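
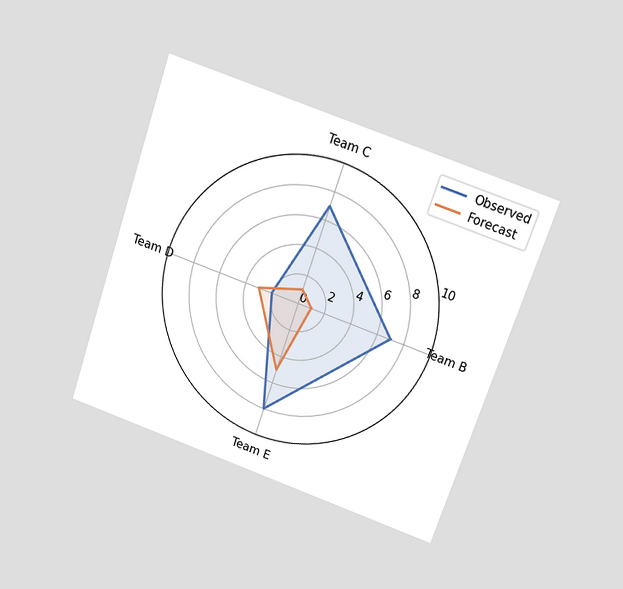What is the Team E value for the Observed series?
8

The chart is tilted about 19° clockwise and viewed slightly from above. On the Team E axis, Observed reaches 8.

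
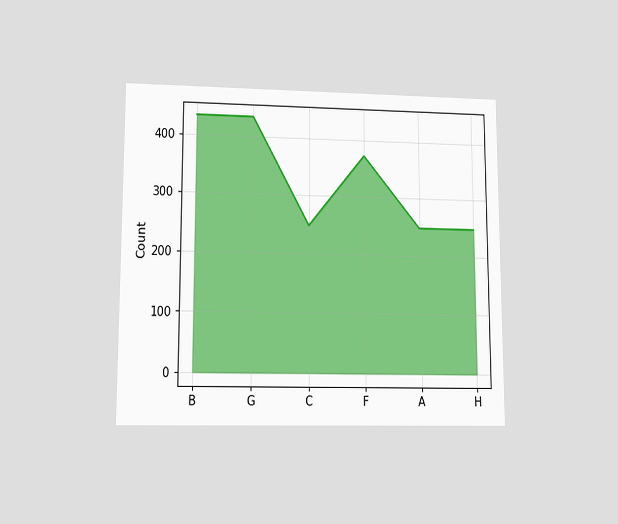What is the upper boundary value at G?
434

The chart is viewed at a slight angle. At G the upper boundary is at 434.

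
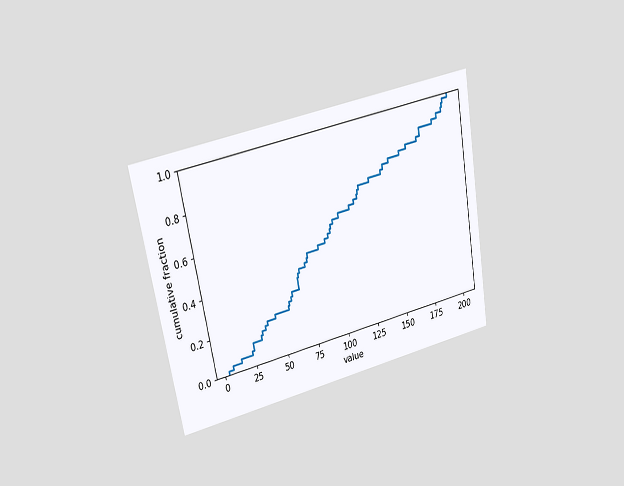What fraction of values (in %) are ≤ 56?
24%

The chart is tilted about 10° counter-clockwise and viewed at a slight angle. At x=56 the ECDF step is at 24%.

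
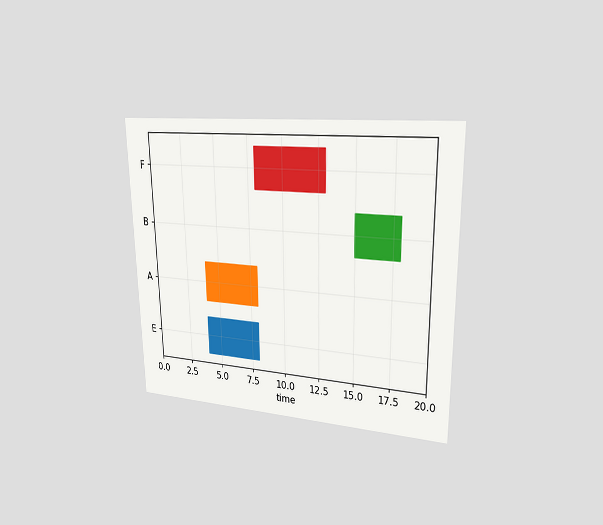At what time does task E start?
4

The chart is viewed slightly from the right. The E bar begins at t=4.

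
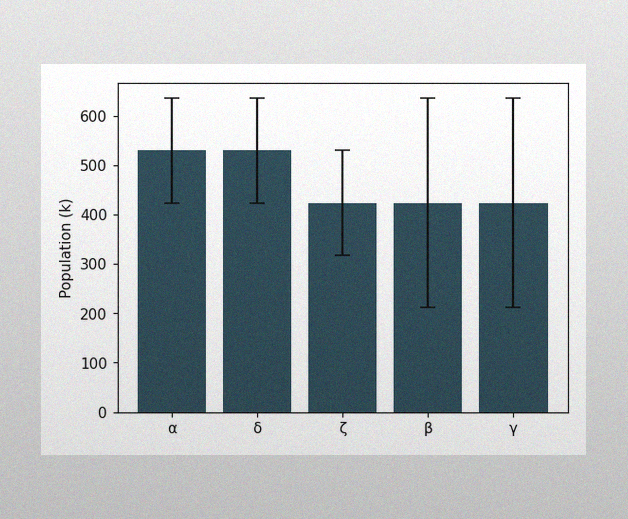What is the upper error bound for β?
636k

The image has some photo noise and uneven lighting. The β bar's upper whisker reaches 636k.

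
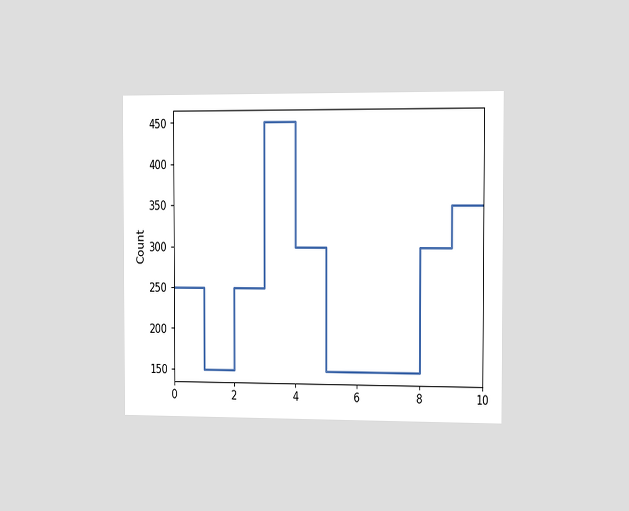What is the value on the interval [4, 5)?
The chart is viewed slightly from the right. On [4, 5) the step sits at 300.

300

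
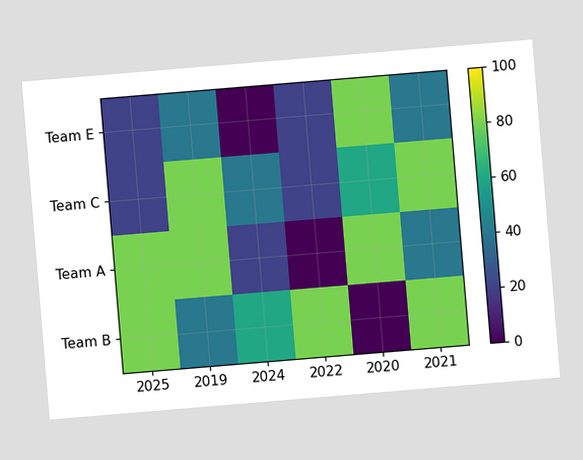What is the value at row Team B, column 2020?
The chart is tilted about 5° counter-clockwise. Matching cell (Team B, 2020) against the colorbar gives 0.

0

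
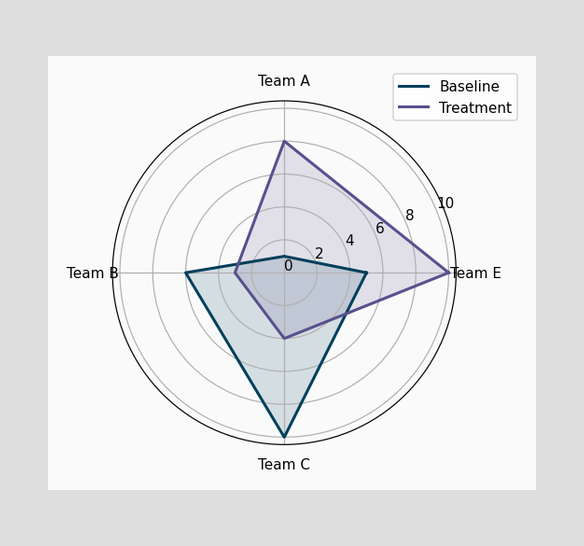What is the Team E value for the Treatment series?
On the Team E axis, Treatment reaches 10.

10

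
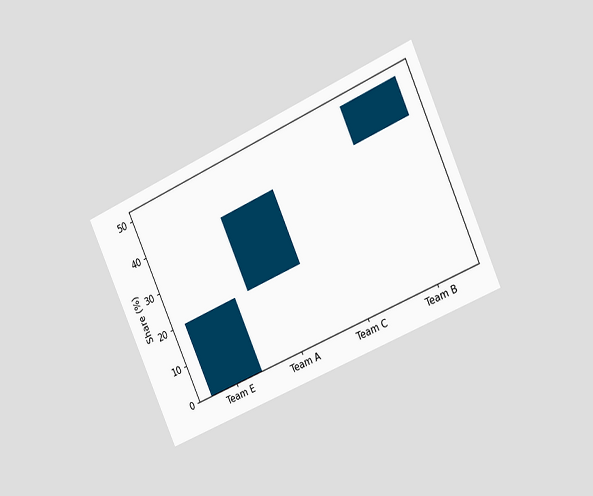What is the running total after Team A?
The chart is tilted about 24° counter-clockwise and viewed slightly from the right. After Team A the running total reaches 40%.

40%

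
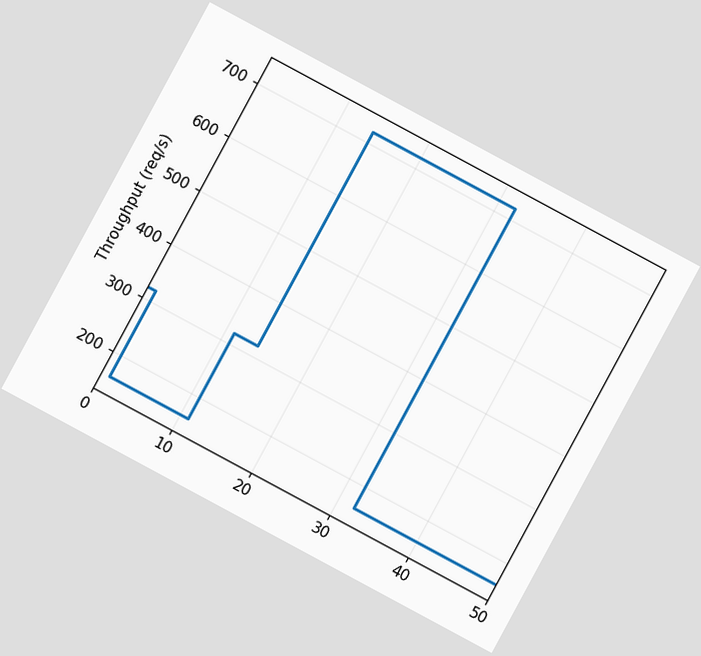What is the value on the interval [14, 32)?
720req/s

The chart is tilted about 28° clockwise. On [14, 32) the step sits at 720req/s.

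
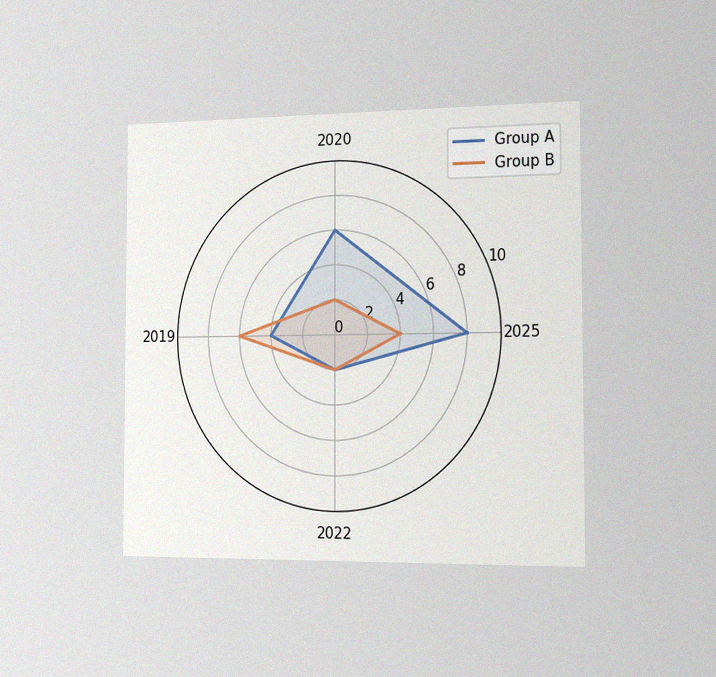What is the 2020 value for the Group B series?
2

The chart is viewed slightly from the right, with some photo noise. On the 2020 axis, Group B reaches 2.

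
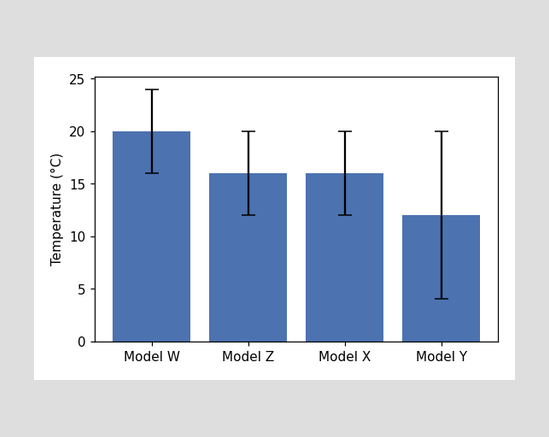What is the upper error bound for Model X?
The Model X bar's upper whisker reaches 20°C.

20°C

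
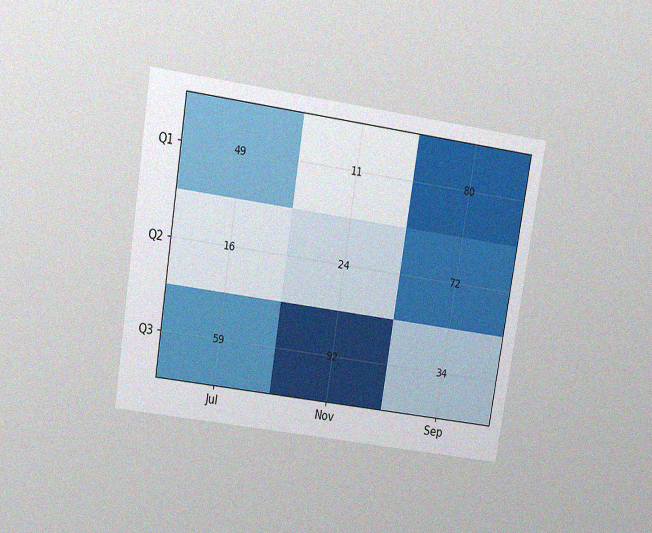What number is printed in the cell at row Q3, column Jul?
The chart is tilted about 9° clockwise and viewed slightly from above, with some photo noise. The (Q3, Jul) cell reads 59.

59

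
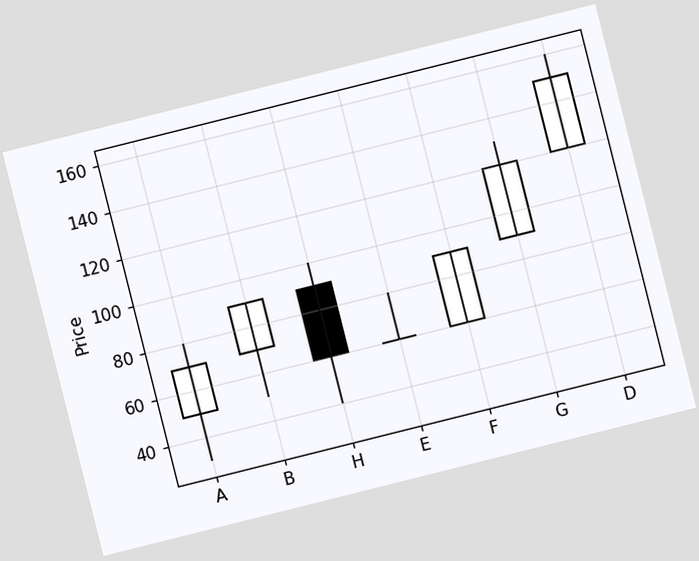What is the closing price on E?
The chart is tilted about 14° counter-clockwise. The E candle closes at 60.

60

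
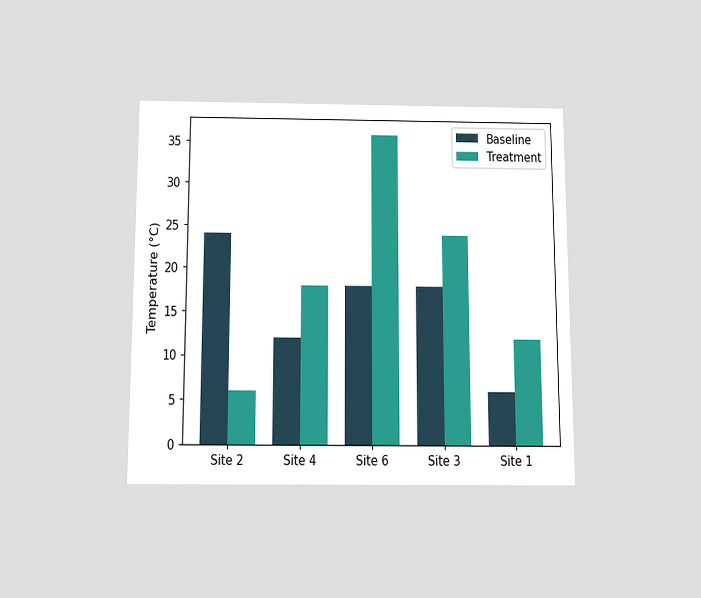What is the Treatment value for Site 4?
The chart is viewed slightly from below. The Treatment bar at Site 4 reaches 18°C on the y-axis.

18°C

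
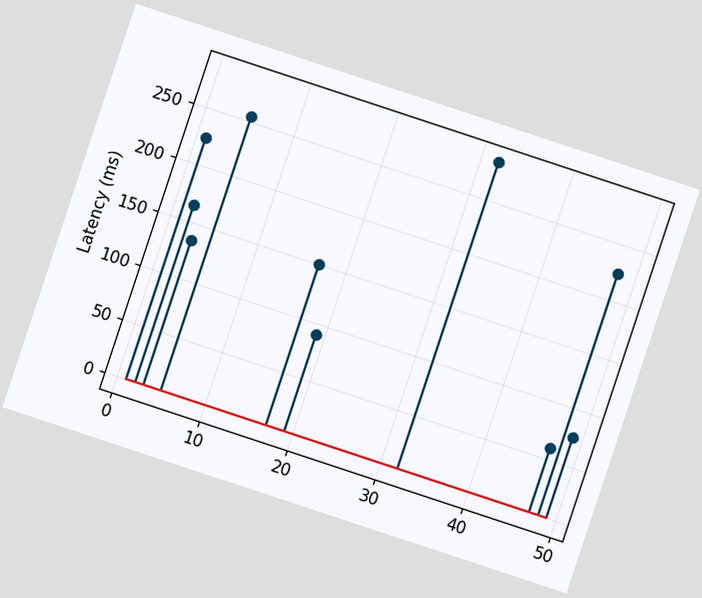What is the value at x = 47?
The chart is tilted about 18° clockwise. The stem at x=47 reaches 60ms.

60ms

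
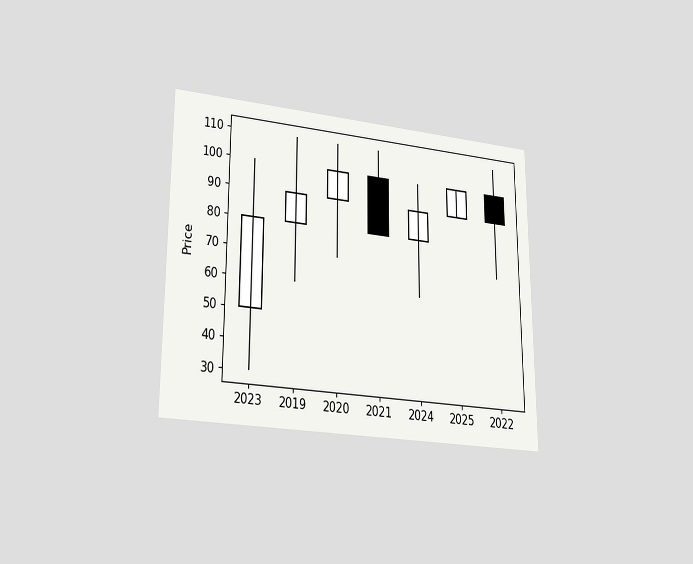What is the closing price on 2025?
100

The chart is viewed at a slight angle. The 2025 candle closes at 100.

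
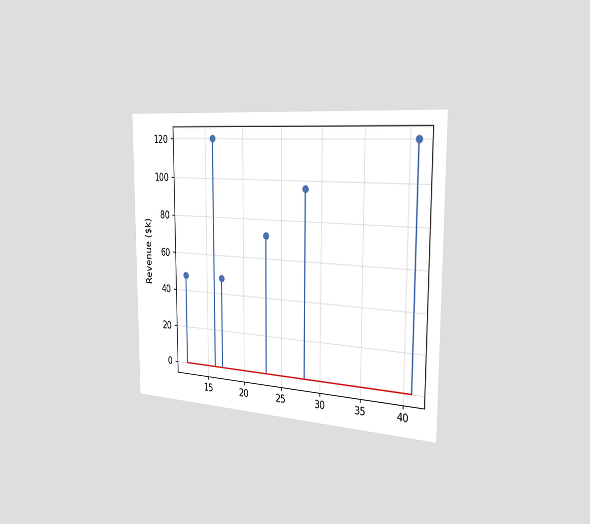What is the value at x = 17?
$48k

The chart is viewed slightly from the right. The stem at x=17 reaches $48k.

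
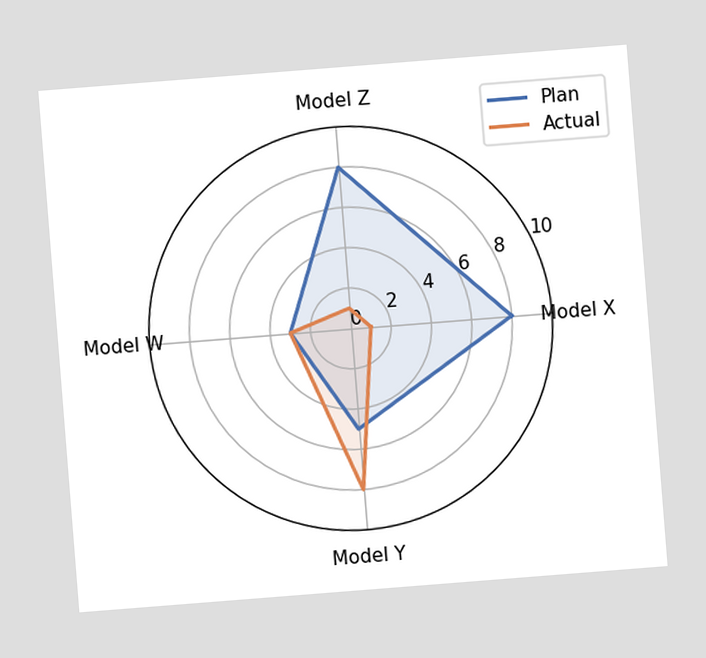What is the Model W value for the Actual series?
The chart is tilted about 5° counter-clockwise. On the Model W axis, Actual reaches 3.

3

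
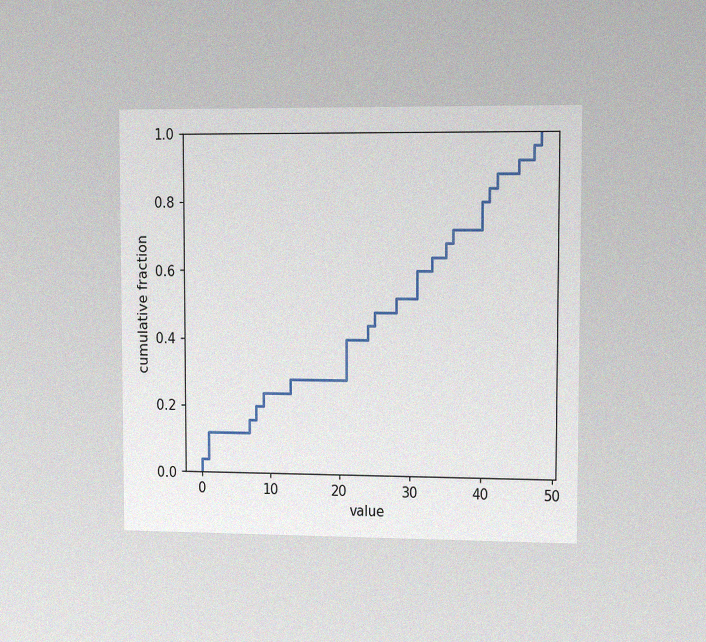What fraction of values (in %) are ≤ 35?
68%

The chart is viewed slightly from the right, with some photo noise. At x=35 the ECDF step is at 68%.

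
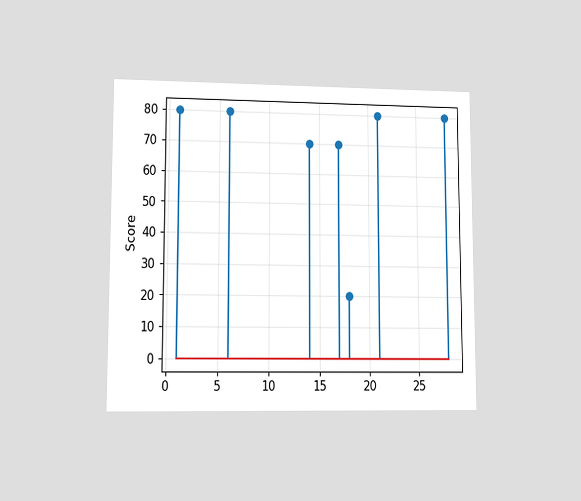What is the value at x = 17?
70

The chart is viewed at a slight angle. The stem at x=17 reaches 70.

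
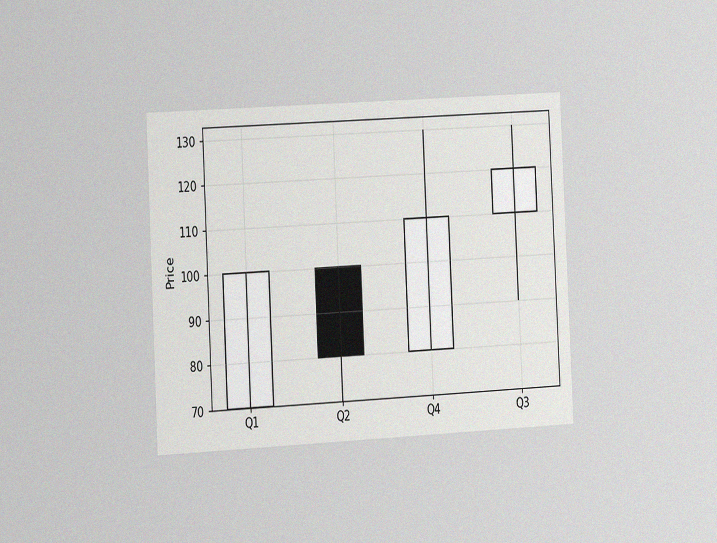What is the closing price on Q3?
120

The chart is tilted about 3° counter-clockwise and viewed slightly from the left, with some photo noise. The Q3 candle closes at 120.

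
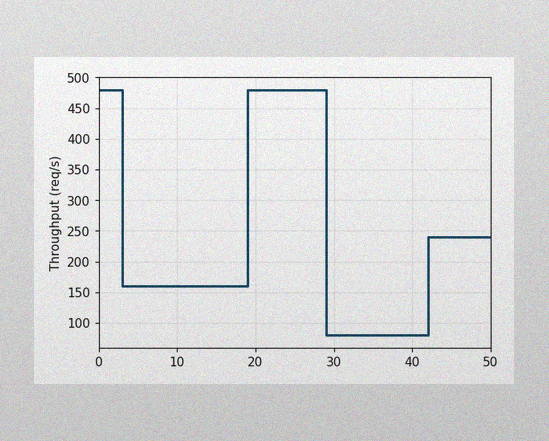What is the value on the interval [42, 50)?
240req/s

The image has some photo noise and uneven lighting. On [42, 50) the step sits at 240req/s.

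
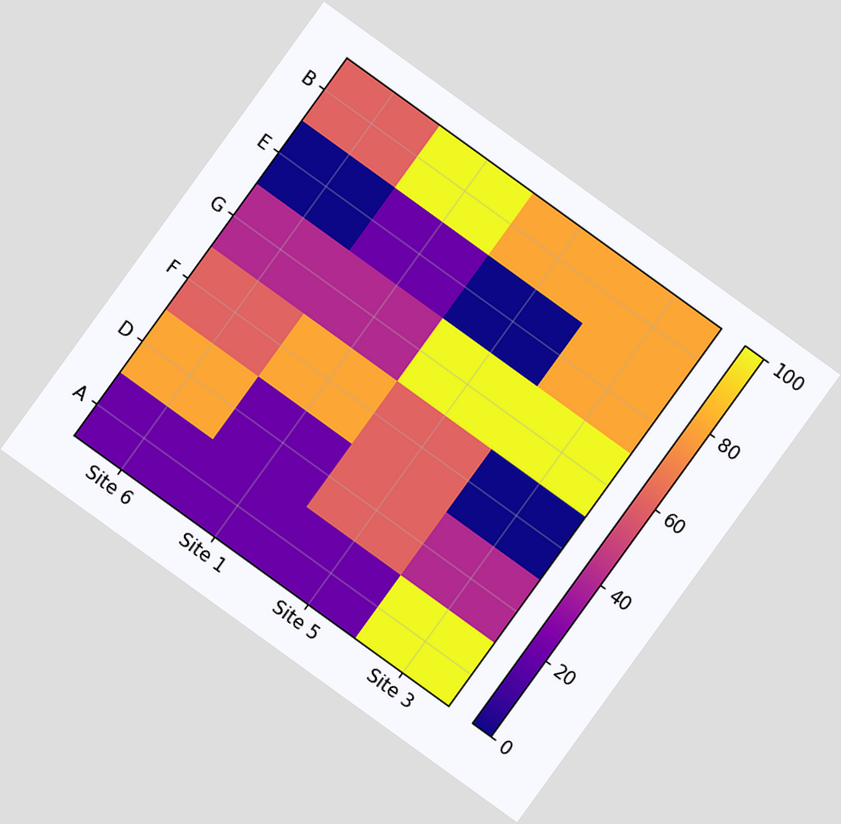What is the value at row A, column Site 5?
20

The chart is tilted about 36° clockwise. Matching cell (A, Site 5) against the colorbar gives 20.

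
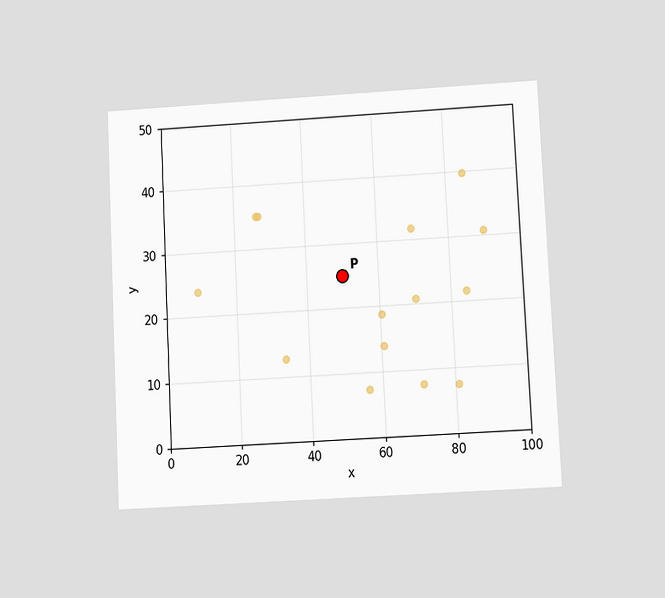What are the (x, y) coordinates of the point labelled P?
The chart is tilted about 3° counter-clockwise and viewed at a slight angle. Following the gridlines from P to each axis, P sits at (50, 25).

(50, 25)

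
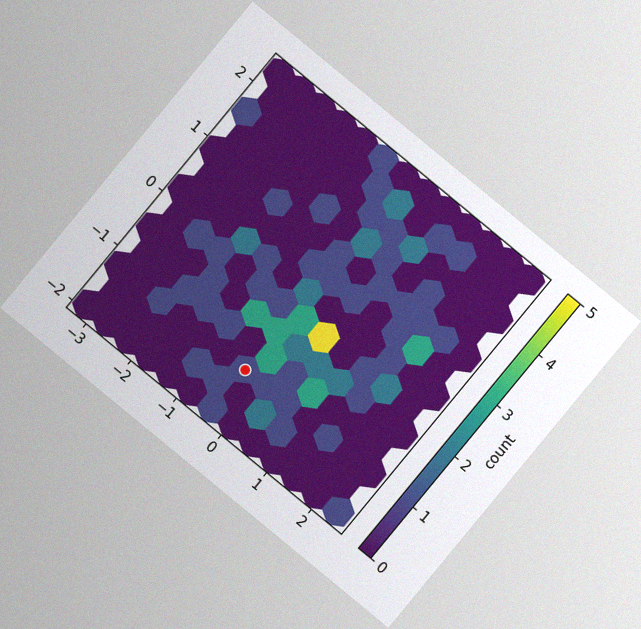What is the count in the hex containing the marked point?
1

The chart is tilted about 40° clockwise, with some photo noise. The marked hex reads 1 on the colorbar.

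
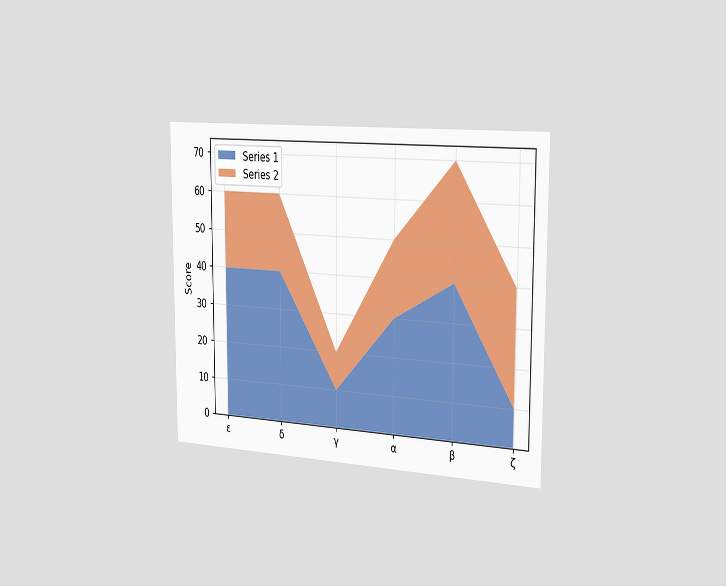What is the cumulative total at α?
The chart is viewed slightly from the right. The stacked total at α reaches 50.

50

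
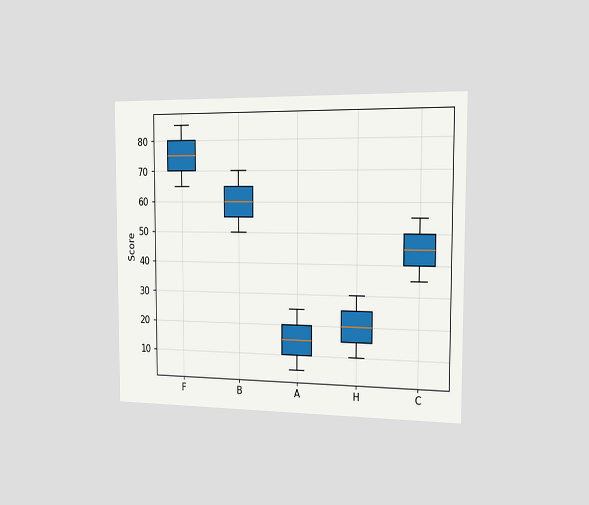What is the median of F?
The chart is viewed slightly from the right. The median line in the F box sits at 75.

75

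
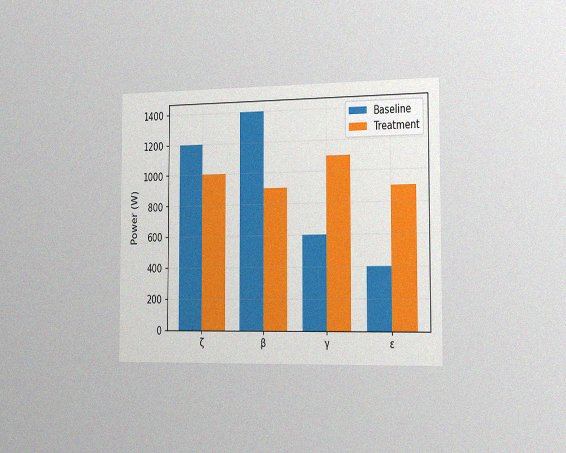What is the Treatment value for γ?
1100W

The chart is viewed slightly from the right, with some photo noise. The Treatment bar at γ reaches 1100W on the y-axis.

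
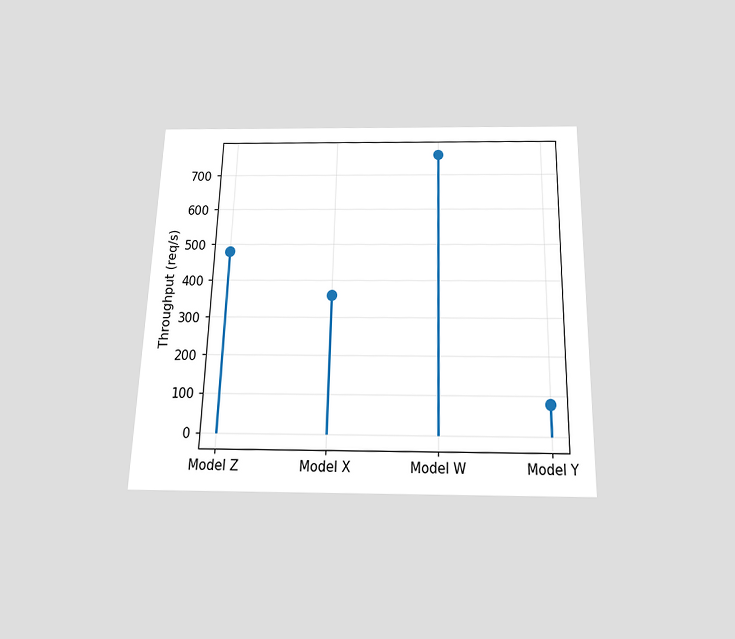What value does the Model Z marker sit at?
The chart is viewed slightly from below. The Model Z marker sits at 480req/s.

480req/s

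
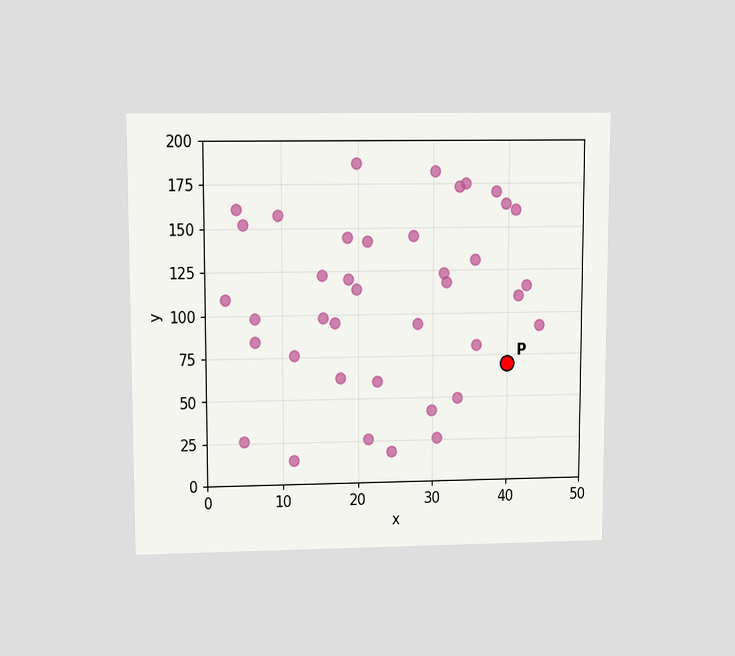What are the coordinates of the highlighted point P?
(40, 70)

The chart is viewed at a slight angle. Following the gridlines from P to each axis, P sits at (40, 70).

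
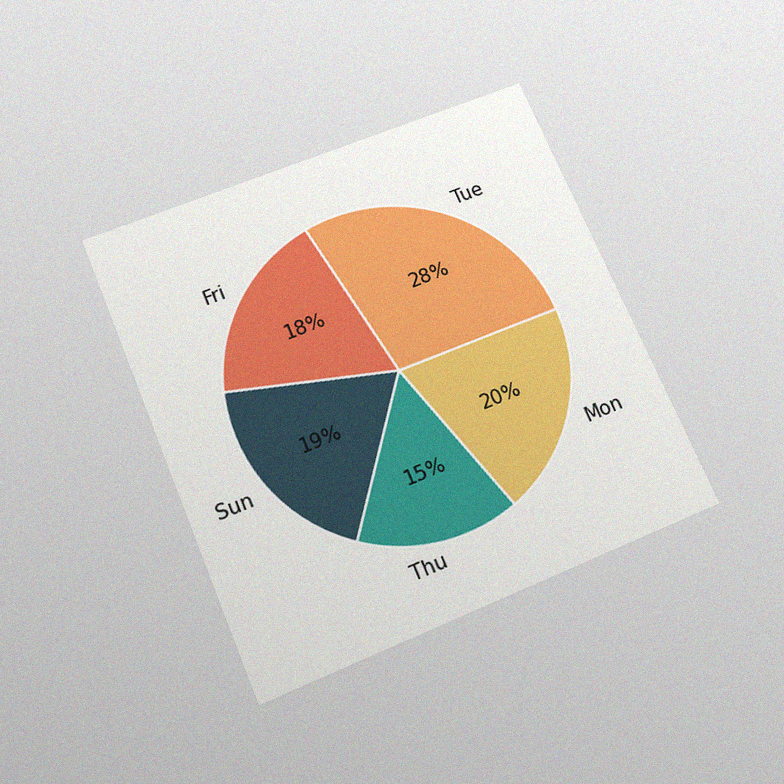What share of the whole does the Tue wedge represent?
28%

The chart is tilted about 23° counter-clockwise and viewed slightly from below, with some photo noise. The Tue slice takes up 28% of the pie.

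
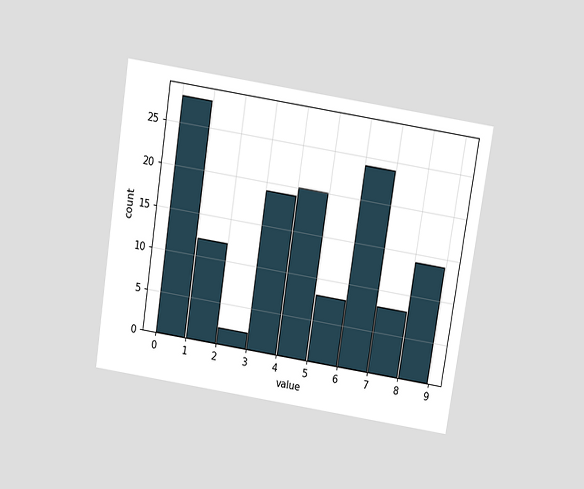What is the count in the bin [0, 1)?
The chart is tilted about 9° clockwise and viewed slightly from above. The [0, 1) bin has height 28.

28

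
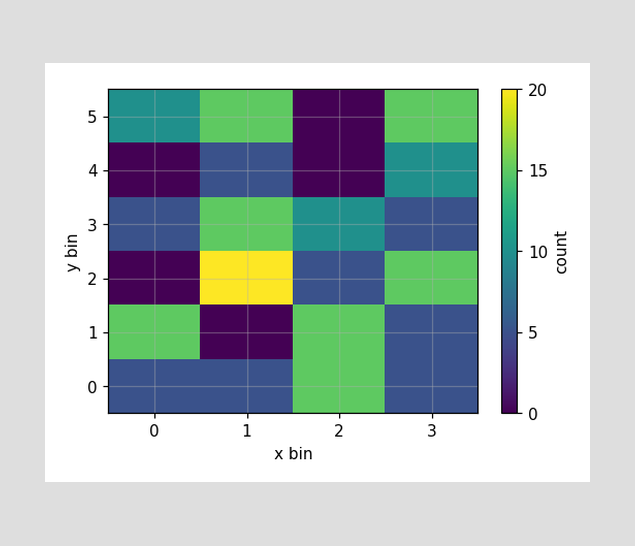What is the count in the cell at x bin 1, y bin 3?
Matching the cell (1, 3) against the colorbar gives 15.

15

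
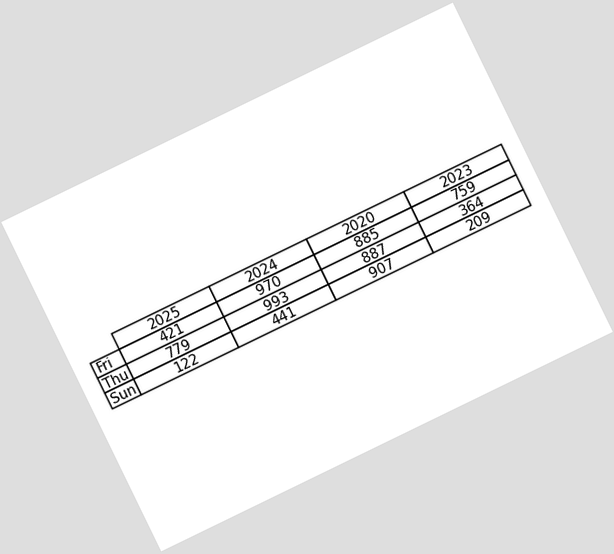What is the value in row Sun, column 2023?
209

The chart is tilted about 26° counter-clockwise. The (Sun, 2023) cell reads 209.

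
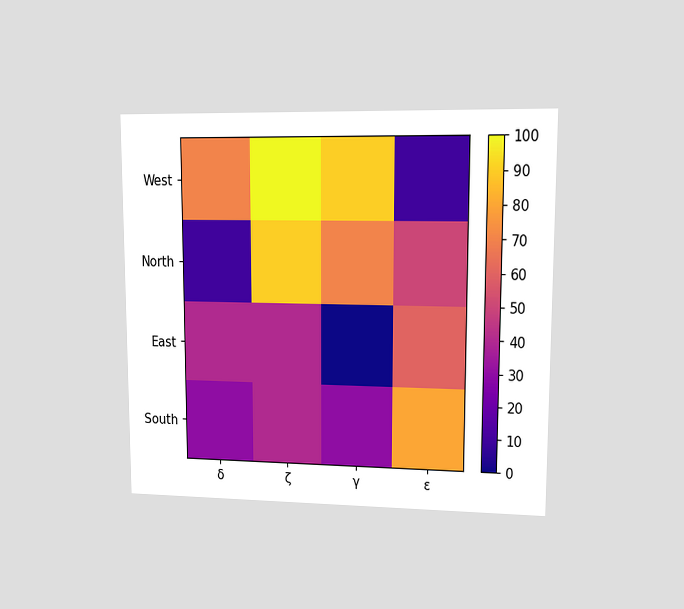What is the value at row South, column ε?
The chart is viewed at a slight angle. Matching cell (South, ε) against the colorbar gives 80.

80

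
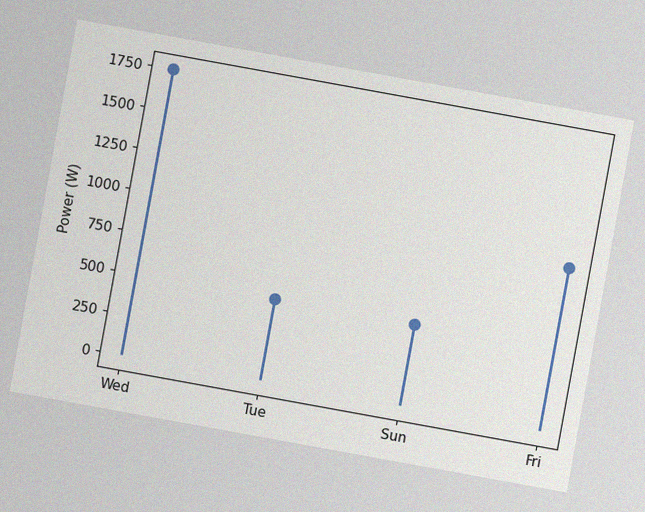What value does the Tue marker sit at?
500W

The chart is tilted about 10° clockwise, with some photo noise. The Tue marker sits at 500W.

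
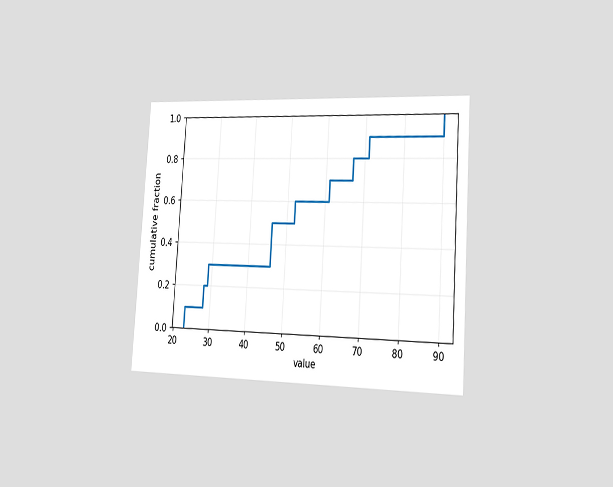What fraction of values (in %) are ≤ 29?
30%

The chart is tilted about 4° clockwise and viewed slightly from the right. At x=29 the ECDF step is at 30%.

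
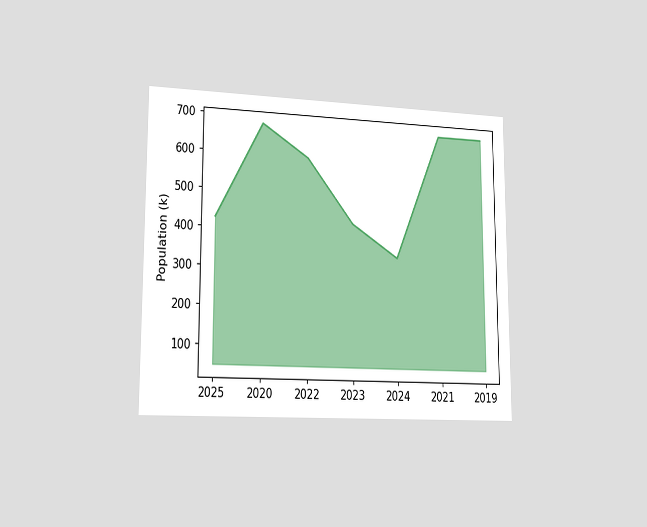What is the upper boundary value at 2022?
595k

The chart is viewed slightly from the left. At 2022 the upper boundary is at 595k.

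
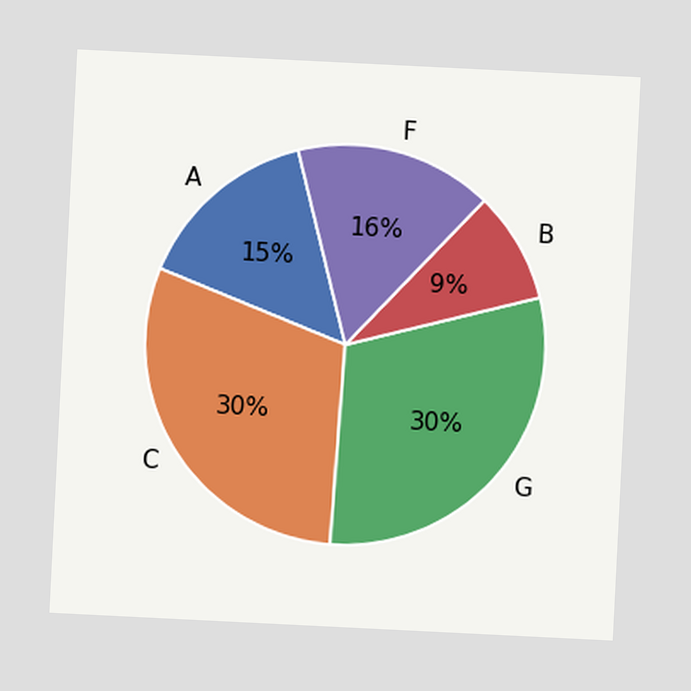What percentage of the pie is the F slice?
The chart is tilted about 3° clockwise. The F slice takes up 16% of the pie.

16%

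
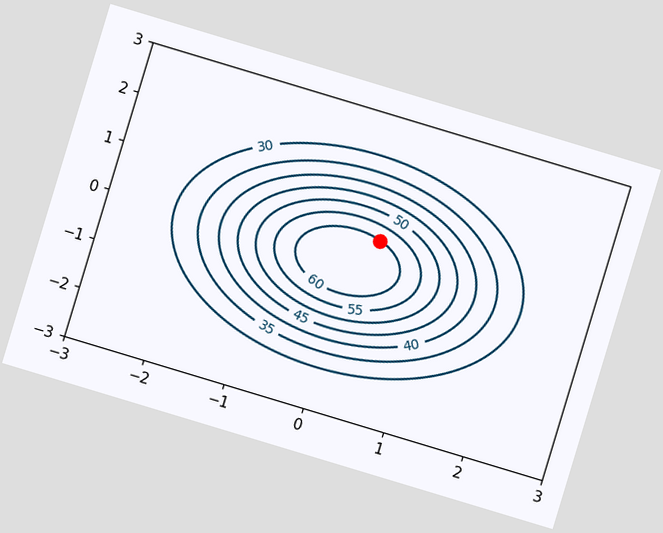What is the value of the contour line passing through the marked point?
60

The chart is tilted about 17° clockwise. The marked point sits on the contour labelled 60.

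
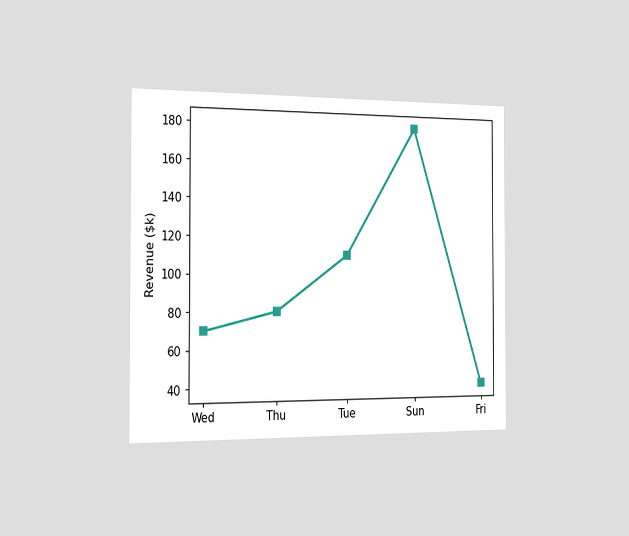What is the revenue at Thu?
The chart is viewed slightly from the left. At Thu, the line is at $80k.

$80k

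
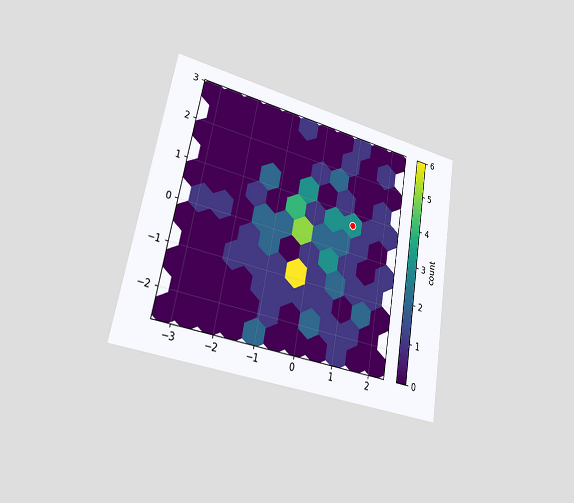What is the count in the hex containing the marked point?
The chart is tilted about 10° clockwise and viewed slightly from the left. The marked hex reads 3 on the colorbar.

3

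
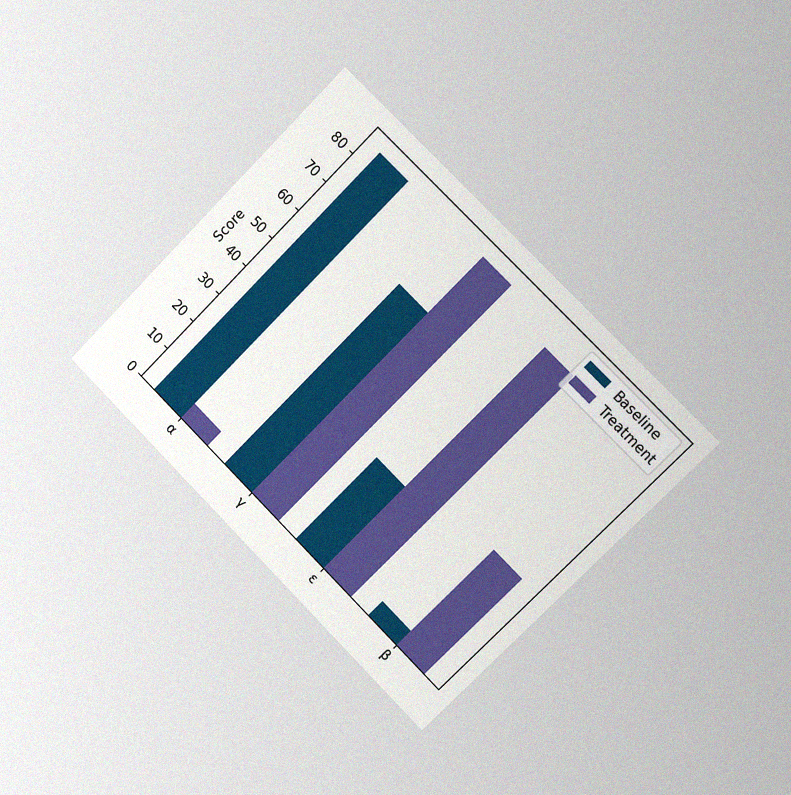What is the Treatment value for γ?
The chart is tilted about 45° clockwise and viewed slightly from the right, with some photo noise. The Treatment bar at γ reaches 85 on the y-axis.

85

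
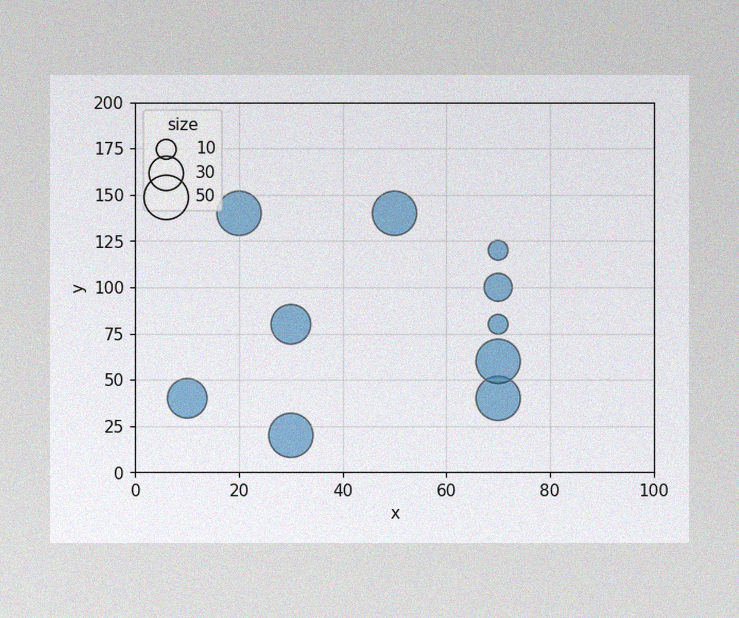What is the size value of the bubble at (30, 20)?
The image has some photo noise and uneven lighting. Matching the bubble at (30, 20) against the size legend gives 50.

50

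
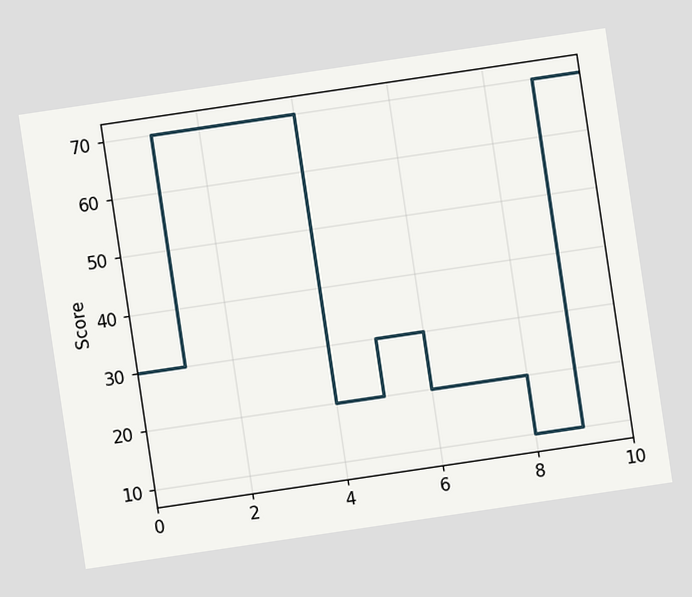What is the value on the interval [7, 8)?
20

The chart is tilted about 8° counter-clockwise. On [7, 8) the step sits at 20.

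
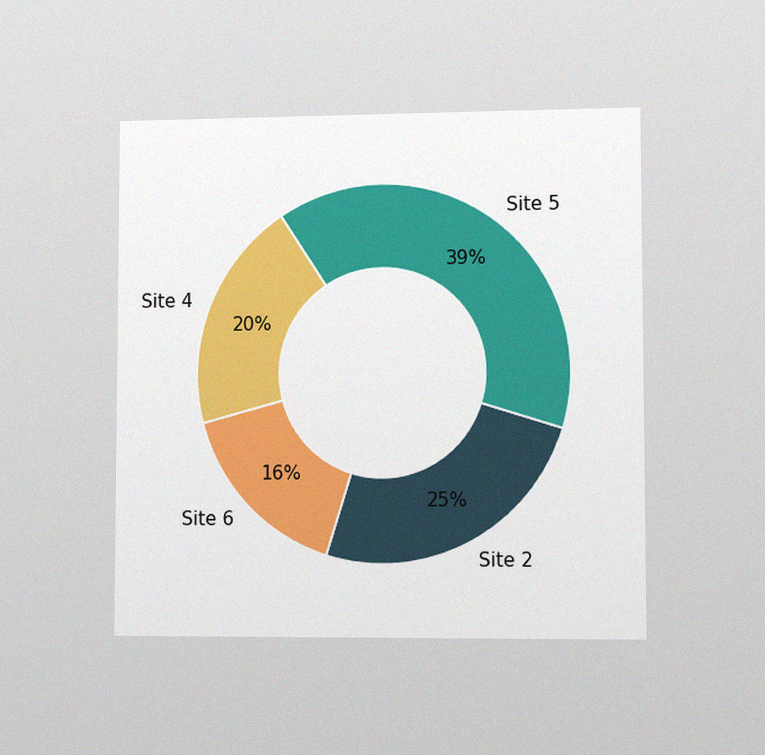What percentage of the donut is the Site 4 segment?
20%

The chart is viewed slightly from the right, with some photo noise. The Site 4 segment takes up 20% of the ring.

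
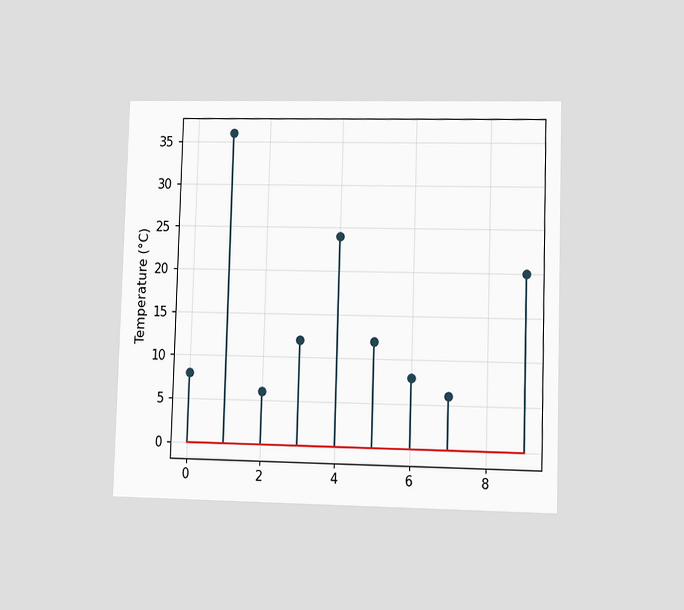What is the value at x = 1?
36°C

The chart is viewed at a slight angle. The stem at x=1 reaches 36°C.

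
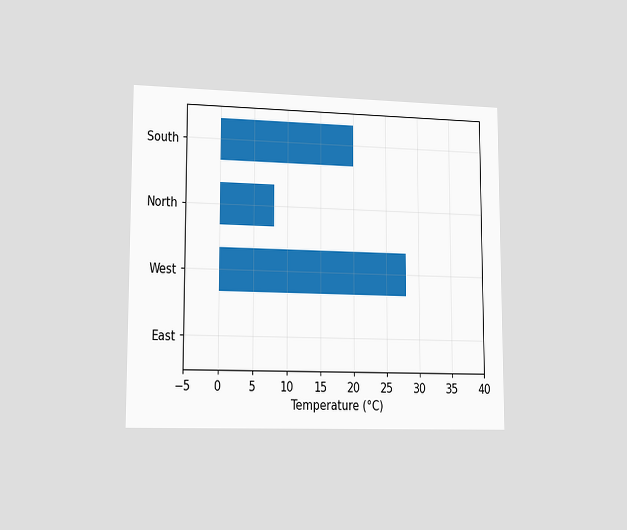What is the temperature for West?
The chart is viewed slightly from the left. Reading along the chart's x-axis, the West bar reaches 28°C.

28°C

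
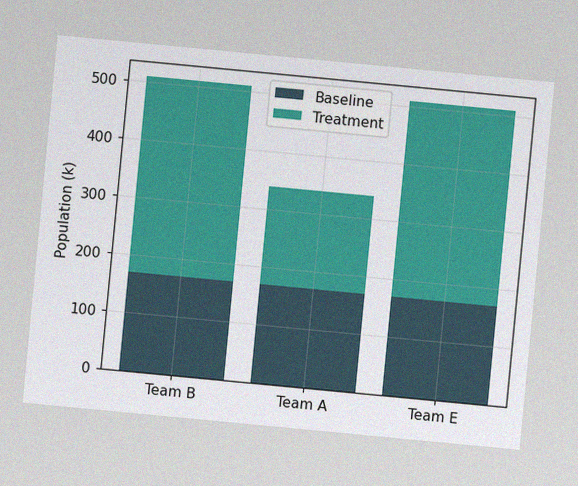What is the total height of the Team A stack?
340k

The chart is tilted about 5° clockwise, with some photo noise. The Team A stack's top reaches 340k on the y-axis.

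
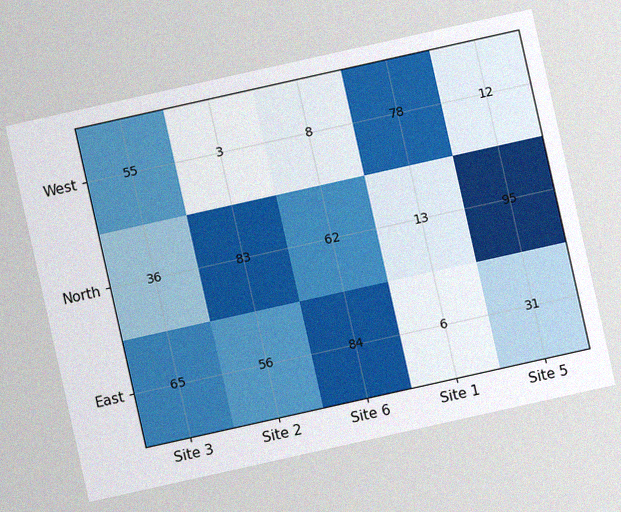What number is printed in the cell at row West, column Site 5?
The chart is tilted about 13° counter-clockwise, with some photo noise. The (West, Site 5) cell reads 12.

12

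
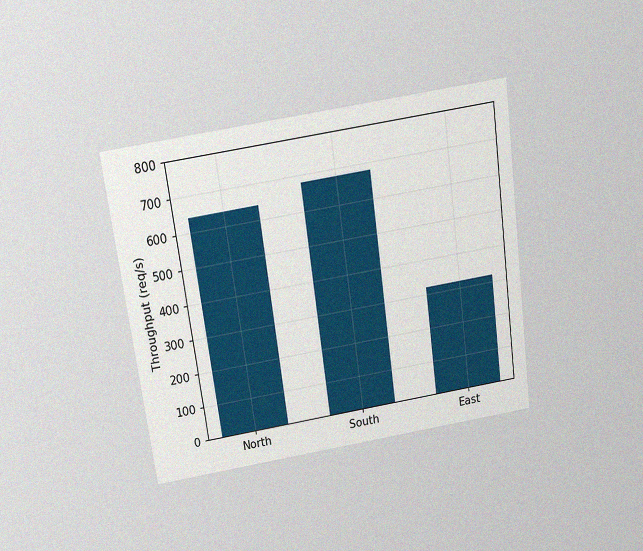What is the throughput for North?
The chart is tilted about 8° counter-clockwise and viewed slightly from above, with some photo noise. Reading along the chart's y-axis, the North bar reaches 640req/s.

640req/s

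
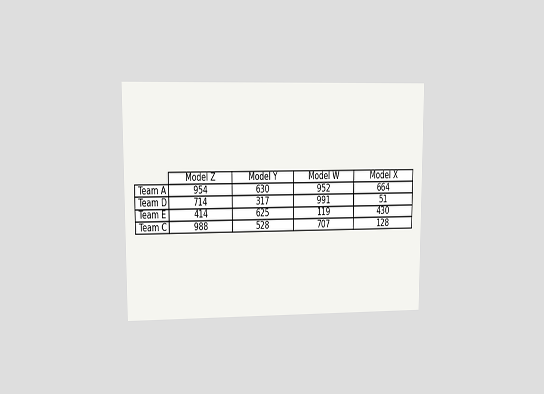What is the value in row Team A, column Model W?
952

The chart is viewed at a slight angle. The (Team A, Model W) cell reads 952.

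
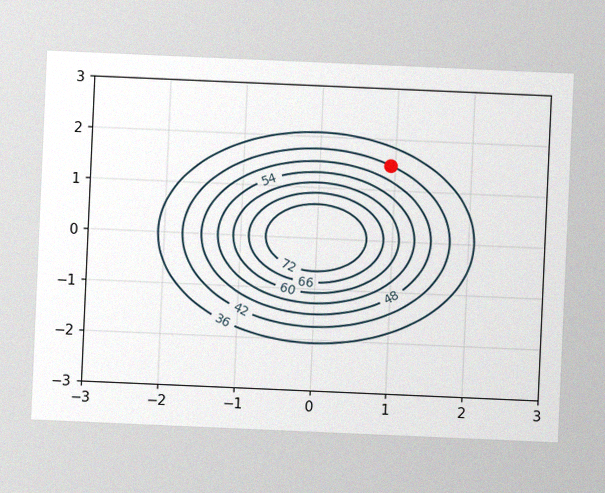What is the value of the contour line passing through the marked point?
42

The chart is tilted about 3° clockwise, with some photo noise. The marked point sits on the contour labelled 42.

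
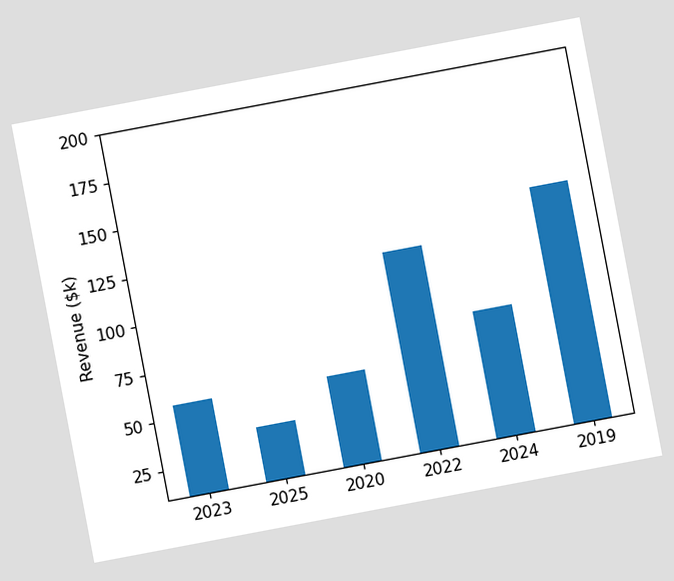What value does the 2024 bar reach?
The chart is tilted about 11° counter-clockwise. Reading along the chart's y-axis, the 2024 bar reaches $76k.

$76k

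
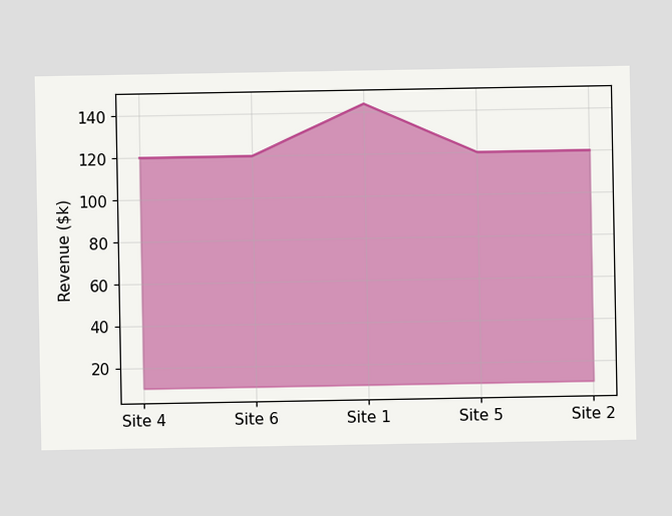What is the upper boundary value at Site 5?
$120k

At Site 5 the upper boundary is at $120k.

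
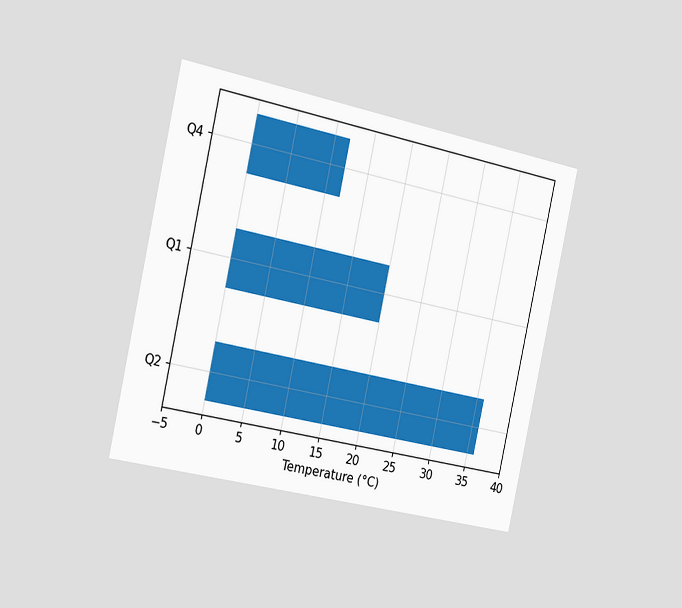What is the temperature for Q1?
The chart is tilted about 12° clockwise and viewed slightly from the left. Reading along the chart's x-axis, the Q1 bar reaches 20°C.

20°C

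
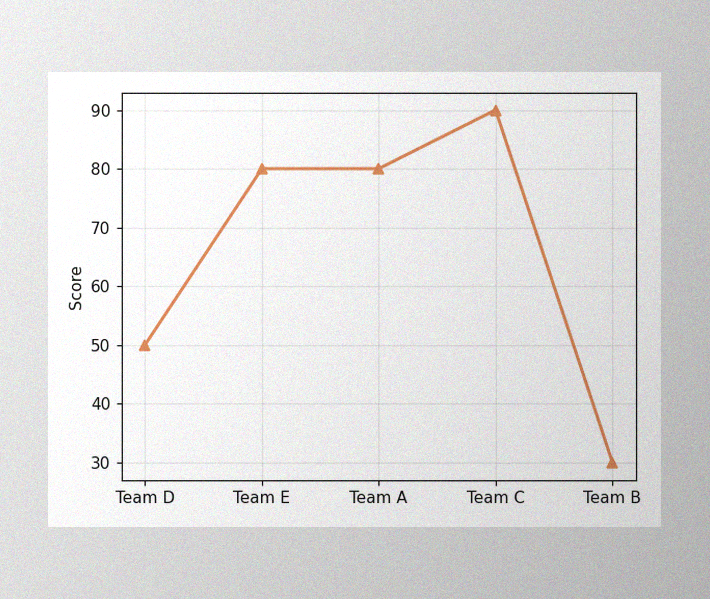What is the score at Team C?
90

The image has some photo noise and uneven lighting. At Team C, the line is at 90.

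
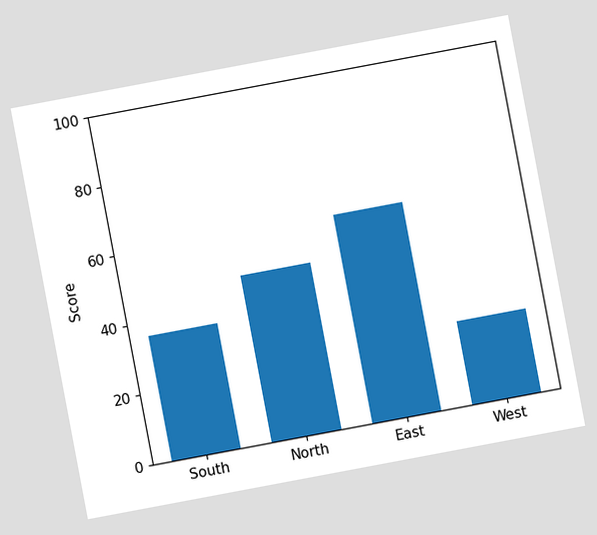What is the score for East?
60

The chart is tilted about 11° counter-clockwise. Reading along the chart's y-axis, the East bar reaches 60.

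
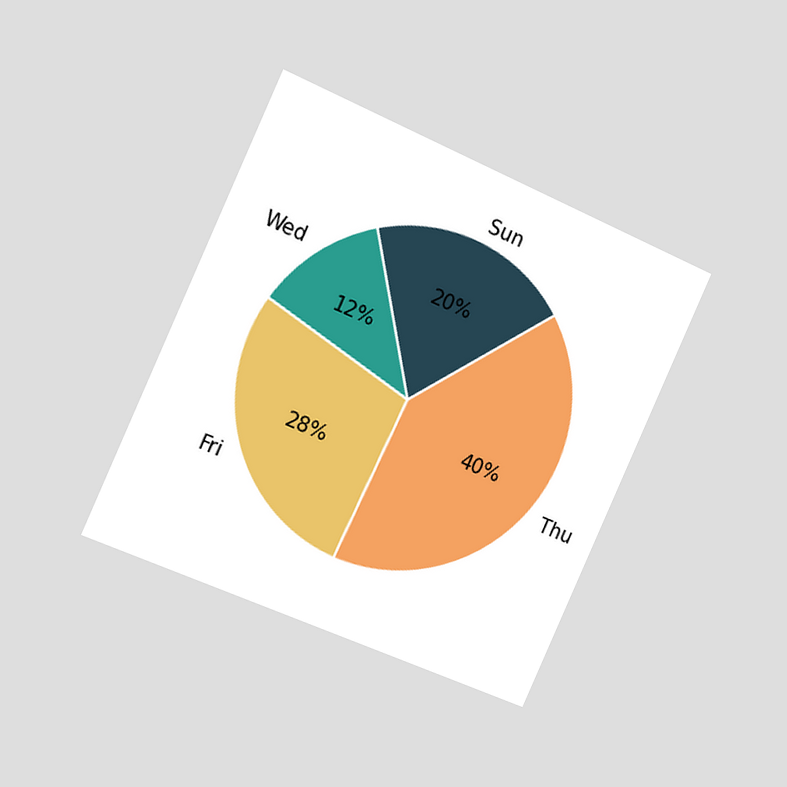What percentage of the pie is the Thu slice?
The chart is tilted about 24° clockwise and viewed slightly from the left. The Thu slice takes up 40% of the pie.

40%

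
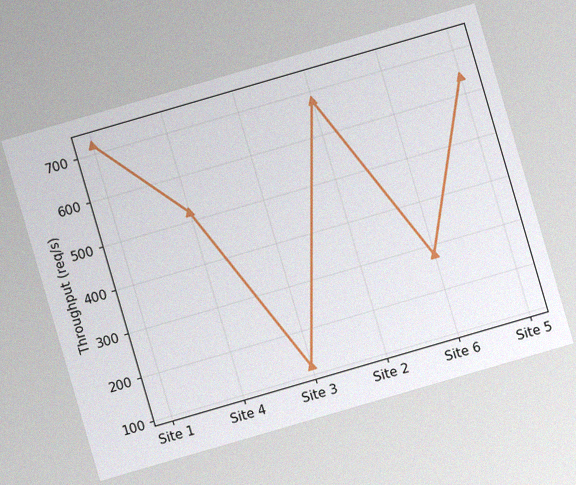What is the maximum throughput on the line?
The chart is tilted about 16° counter-clockwise, with some photo noise. The highest point is at Site 1, and reading across to the y-axis gives 720req/s.

720req/s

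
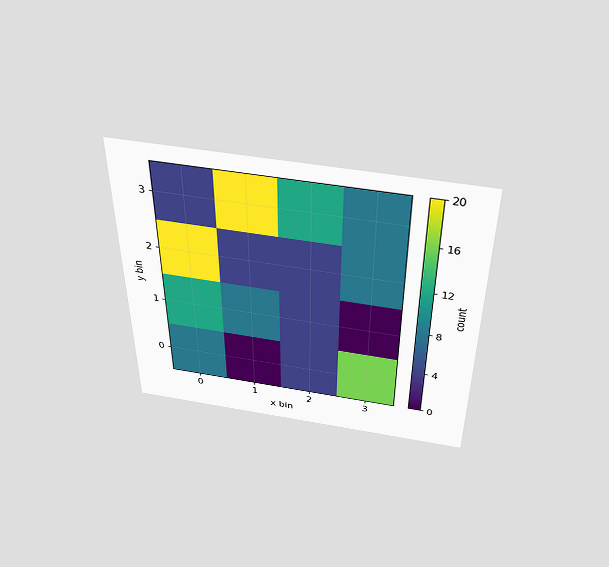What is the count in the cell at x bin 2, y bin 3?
The chart is viewed slightly from above. Matching the cell (2, 3) against the colorbar gives 12.

12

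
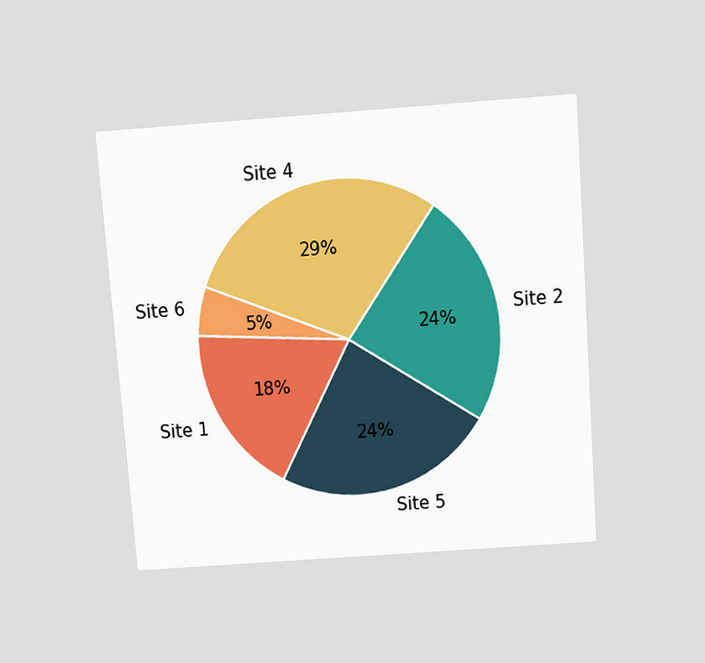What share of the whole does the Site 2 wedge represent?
The chart is tilted about 4° counter-clockwise and viewed slightly from above. The Site 2 slice takes up 24% of the pie.

24%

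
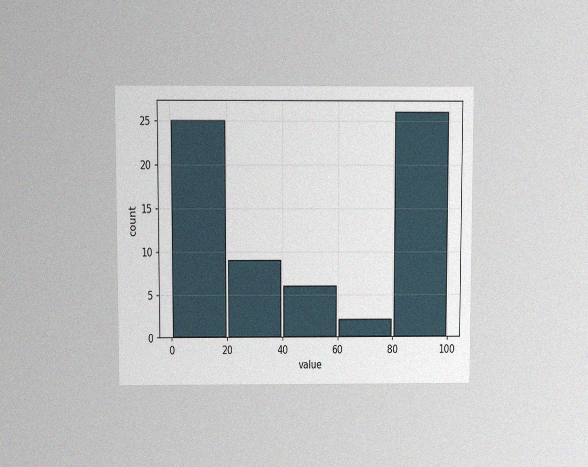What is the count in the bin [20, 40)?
The chart is viewed at a slight angle, with some photo noise. The [20, 40) bin has height 9.

9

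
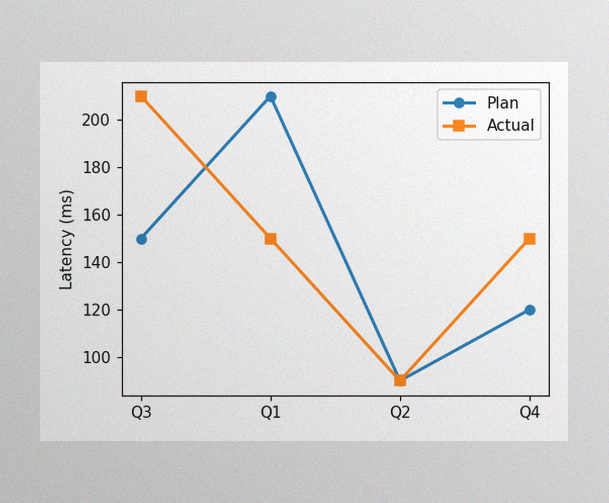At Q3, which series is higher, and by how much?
The image has some photo noise and uneven lighting. At Q3, Actual sits above the other line by 60ms.

Actual, by 60ms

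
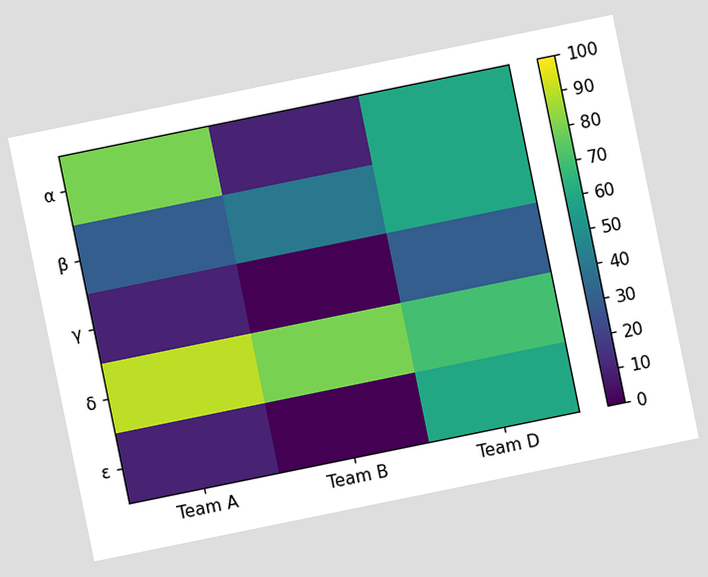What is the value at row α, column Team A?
The chart is tilted about 12° counter-clockwise. Matching cell (α, Team A) against the colorbar gives 80.

80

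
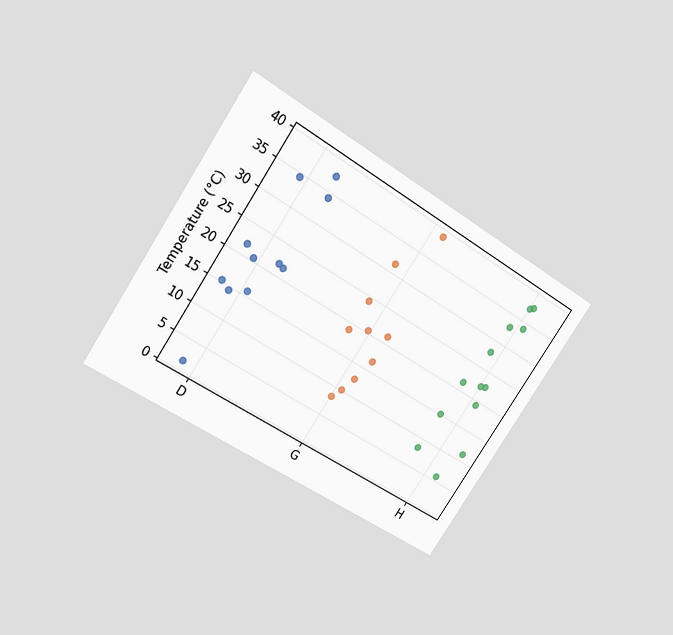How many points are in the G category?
The chart is tilted about 34° clockwise and viewed slightly from above. Counting the markers in the G column gives 10.

10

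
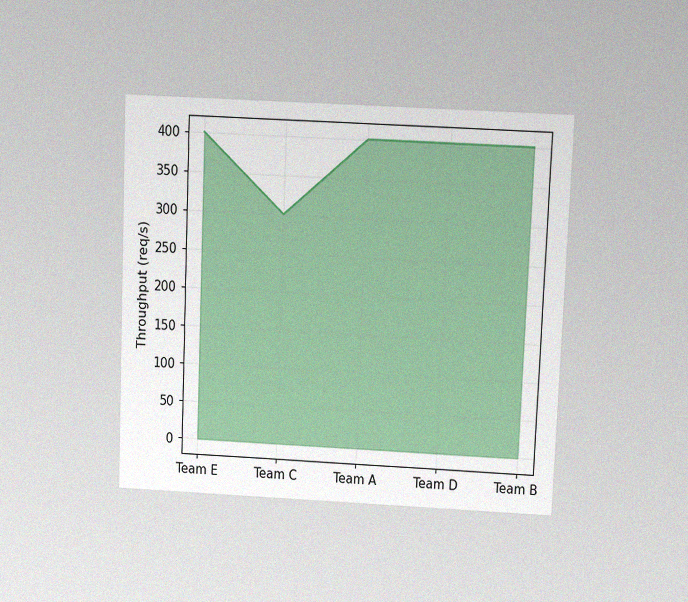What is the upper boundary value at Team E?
The chart is tilted about 2° clockwise and viewed slightly from above, with some photo noise. At Team E the upper boundary is at 400req/s.

400req/s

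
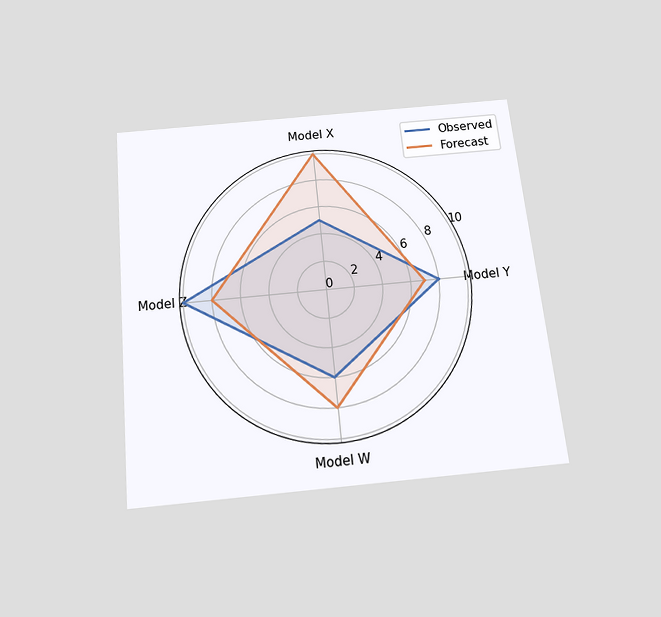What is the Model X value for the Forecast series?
The chart is tilted about 6° counter-clockwise and viewed slightly from below. On the Model X axis, Forecast reaches 10.

10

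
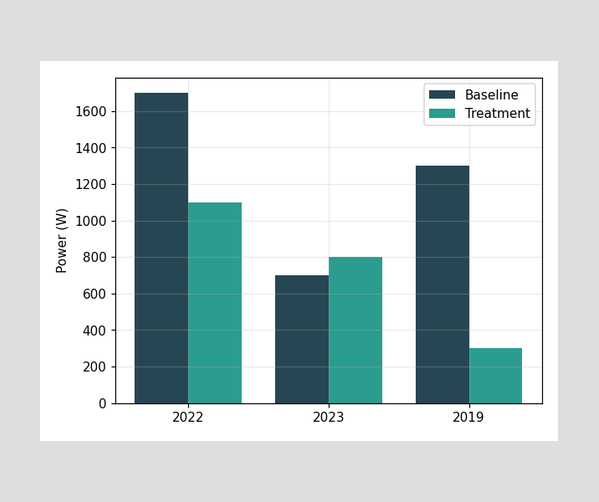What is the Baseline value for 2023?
The Baseline bar at 2023 reaches 700W on the y-axis.

700W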